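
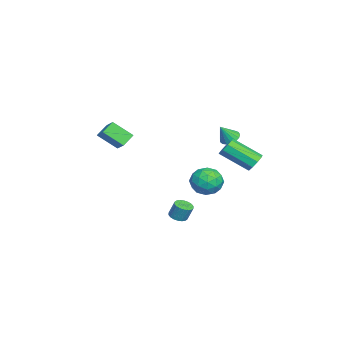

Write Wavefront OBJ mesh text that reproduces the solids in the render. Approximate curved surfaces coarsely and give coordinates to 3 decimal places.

v -2.58 -2.943 1.718
v -2.599 -4.163 2.722
v -1.705 -2.439 2.347
v -1.724 -3.659 3.351
v -1.896 -3.421 1.149
v -1.915 -4.641 2.153
v -1.021 -2.917 1.778
v -1.04 -4.137 2.782
v -3.138 2.589 -1.789
v -2.285 2.336 -2.425
v -2.715 1.264 -0.695
v -1.862 1.011 -1.331
v -1.857 1.94 -0.754
v -2.119 2.759 -1.43
v -2.881 0.841 -1.69
v -3.143 1.66 -2.366
v -2.126 1.256 -2.364
v -1.494 1.935 -1.786
v -3.506 1.665 -1.334
v -2.874 2.344 -0.756
v -2.749 2.579 -2.203
v -2.251 1.021 -0.917
v -2.249 1.567 -0.578
v -1.747 1.419 -0.952
v -2.651 2.827 -1.618
v -2.15 2.679 -1.992
v -1.898 2.446 -1.01
v -2.85 0.921 -1.128
v -2.349 0.773 -1.502
v -3.253 2.181 -2.168
v -2.751 2.033 -2.542
v -3.102 1.154 -2.11
v -2.154 1.795 -2.541
v -1.905 1.017 -1.898
v -2.504 0.917 -2.109
v -2.658 1.398 -2.506
v -1.782 2.195 -2.201
v -1.534 1.416 -1.558
v -1.531 1.962 -1.219
v -1.685 2.443 -1.616
v -1.689 1.56 -2.165
v -3.466 2.184 -1.562
v -3.218 1.405 -0.919
v -3.315 1.157 -1.504
v -3.469 1.638 -1.901
v -3.095 2.583 -1.222
v -2.846 1.805 -0.579
v -2.342 2.202 -0.614
v -2.496 2.683 -1.011
v -3.311 2.04 -0.955
v -3.332 3.082 1.772
v -2.716 3.24 1.56
v -2.828 2.538 2.828
v -2.805 3.494 1.734
v -3.015 3.655 1.916
v -3.297 3.683 2.065
v -3.587 3.575 2.148
v -3.819 3.353 2.144
v -3.939 3.069 2.055
v -3.92 2.788 1.901
v -3.766 2.575 1.718
v -3.513 2.478 1.547
v -3.218 2.519 1.428
v -2.949 2.689 1.387
v -2.768 2.949 1.435
v 2.229 0.669 -2.308
v 2.706 0.954 -2.476
v 2.828 1.315 -1.52
v 2.351 1.031 -1.352
v 2.518 1.126 -2.518
v 2.64 1.488 -1.561
v 2.274 1.208 -2.518
v 2.395 1.57 -1.561
v 2.02 1.184 -2.476
v 2.142 1.545 -1.519
v 1.808 1.057 -2.401
v 1.93 1.418 -1.444
v 1.679 0.854 -2.308
v 1.801 1.215 -1.351
v 1.659 0.614 -2.215
v 1.781 0.975 -1.258
v 1.752 0.385 -2.14
v 1.874 0.746 -1.184
v 1.94 0.212 -2.099
v 2.062 0.574 -1.142
v 2.185 0.13 -2.099
v 2.306 0.492 -1.142
v 2.438 0.155 -2.141
v 2.56 0.516 -1.184
v 2.65 0.282 -2.216
v 2.772 0.643 -1.259
v 2.779 0.485 -2.309
v 2.901 0.846 -1.352
v 2.799 0.725 -2.402
v 2.921 1.086 -1.445
v -2.238 4.697 0.212
v -1.525 4.598 0.186
v -1.729 2.824 1.383
v -2.442 2.923 1.408
v -1.643 4.875 0.576
v -1.847 3.1 1.773
v -2.039 5.068 0.796
v -2.244 3.294 1.993
v -2.529 5.088 0.742
v -2.733 3.314 1.939
v -2.882 4.925 0.44
v -3.086 3.151 1.636
v -2.934 4.655 0.031
v -3.138 2.881 1.228
v -2.66 4.405 -0.293
v -2.864 2.631 0.904
v -2.189 4.292 -0.381
v -2.393 2.517 0.816
v -1.741 4.368 -0.192
v -1.945 2.594 1.005
f 2 4 1
f 5 2 1
f 1 4 3
f 3 5 1
f 2 8 4
f 6 2 5
f 6 8 2
f 4 8 3
f 7 5 3
f 3 8 7
f 7 6 5
f 8 6 7
f 9 46 25
f 46 20 49
f 25 49 14
f 46 49 25
f 9 25 21
f 25 14 26
f 21 26 10
f 25 26 21
f 9 21 30
f 21 10 31
f 30 31 16
f 21 31 30
f 9 30 42
f 30 16 45
f 42 45 19
f 30 45 42
f 9 42 46
f 42 19 50
f 46 50 20
f 42 50 46
f 10 26 37
f 26 14 40
f 37 40 18
f 26 40 37
f 14 49 27
f 49 20 48
f 27 48 13
f 49 48 27
f 20 50 47
f 50 19 43
f 47 43 11
f 50 43 47
f 19 45 44
f 45 16 32
f 44 32 15
f 45 32 44
f 16 31 36
f 31 10 33
f 36 33 17
f 31 33 36
f 12 38 24
f 38 18 39
f 24 39 13
f 38 39 24
f 12 24 22
f 24 13 23
f 22 23 11
f 24 23 22
f 12 22 29
f 22 11 28
f 29 28 15
f 22 28 29
f 12 29 34
f 29 15 35
f 34 35 17
f 29 35 34
f 12 34 38
f 34 17 41
f 38 41 18
f 34 41 38
f 13 39 27
f 39 18 40
f 27 40 14
f 39 40 27
f 11 23 47
f 23 13 48
f 47 48 20
f 23 48 47
f 15 28 44
f 28 11 43
f 44 43 19
f 28 43 44
f 17 35 36
f 35 15 32
f 36 32 16
f 35 32 36
f 18 41 37
f 41 17 33
f 37 33 10
f 41 33 37
f 52 51 54
f 52 54 53
f 54 51 55
f 54 55 53
f 55 51 56
f 55 56 53
f 56 51 57
f 56 57 53
f 57 51 58
f 57 58 53
f 58 51 59
f 58 59 53
f 59 51 60
f 59 60 53
f 60 51 61
f 60 61 53
f 61 51 62
f 61 62 53
f 62 51 63
f 62 63 53
f 63 51 64
f 63 64 53
f 64 51 65
f 64 65 53
f 65 51 52
f 65 52 53
f 67 66 70
f 67 70 68
f 68 70 71
f 68 71 69
f 70 66 72
f 70 72 71
f 71 72 73
f 71 73 69
f 72 66 74
f 72 74 73
f 73 74 75
f 73 75 69
f 74 66 76
f 74 76 75
f 75 76 77
f 75 77 69
f 76 66 78
f 76 78 77
f 77 78 79
f 77 79 69
f 78 66 80
f 78 80 79
f 79 80 81
f 79 81 69
f 80 66 82
f 80 82 81
f 81 82 83
f 81 83 69
f 82 66 84
f 82 84 83
f 83 84 85
f 83 85 69
f 84 66 86
f 84 86 85
f 85 86 87
f 85 87 69
f 86 66 88
f 86 88 87
f 87 88 89
f 87 89 69
f 88 66 90
f 88 90 89
f 89 90 91
f 89 91 69
f 90 66 92
f 90 92 91
f 91 92 93
f 91 93 69
f 92 66 94
f 92 94 93
f 93 94 95
f 93 95 69
f 94 66 67
f 94 67 95
f 95 67 68
f 95 68 69
f 97 96 100
f 97 100 98
f 98 100 101
f 98 101 99
f 100 96 102
f 100 102 101
f 101 102 103
f 101 103 99
f 102 96 104
f 102 104 103
f 103 104 105
f 103 105 99
f 104 96 106
f 104 106 105
f 105 106 107
f 105 107 99
f 106 96 108
f 106 108 107
f 107 108 109
f 107 109 99
f 108 96 110
f 108 110 109
f 109 110 111
f 109 111 99
f 110 96 112
f 110 112 111
f 111 112 113
f 111 113 99
f 112 96 114
f 112 114 113
f 113 114 115
f 113 115 99
f 114 96 97
f 114 97 115
f 115 97 98
f 115 98 99



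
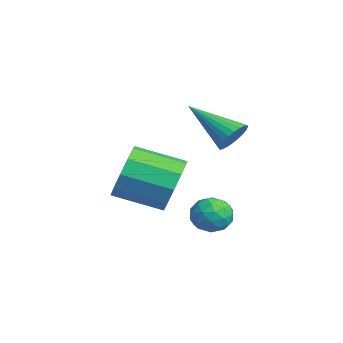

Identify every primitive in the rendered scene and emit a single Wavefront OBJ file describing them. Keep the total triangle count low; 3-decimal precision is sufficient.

v -2.123 -1.232 -1.285
v -1.726 -1.692 -2.141
v -2.28 -3.229 -1.571
v -2.677 -2.768 -0.715
v -1.266 -1.688 -1.683
v -1.819 -3.225 -1.113
v -1.133 -1.51 -1.074
v -1.687 -3.047 -0.504
v -1.379 -1.225 -0.545
v -1.932 -2.762 0.025
v -1.908 -0.943 -0.298
v -2.462 -2.48 0.271
v -2.52 -0.771 -0.429
v -3.074 -2.308 0.141
v -2.981 -0.775 -0.887
v -3.534 -2.312 -0.317
v -3.113 -0.953 -1.496
v -3.667 -2.49 -0.926
v -2.868 -1.238 -2.025
v -3.421 -2.775 -1.455
v -2.338 -1.52 -2.271
v -2.892 -3.057 -1.702
v -1.826 -0.007 -1.953
v -1.144 0.224 -1.87
v -1.456 -0.824 -2.71
v -0.774 -0.593 -2.627
v -1.112 -0.93 -2.081
v -1.34 -0.425 -1.613
v -1.26 -0.175 -2.967
v -1.488 0.33 -2.499
v -0.794 0.121 -2.497
v -0.702 -0.346 -1.949
v -1.898 -0.254 -2.631
v -1.806 -0.721 -2.083
v -1.517 0.18 -1.845
v -1.083 -0.78 -2.735
v -1.281 -0.978 -2.414
v -0.88 -0.842 -2.365
v -1.633 -0.201 -1.694
v -1.232 -0.065 -1.645
v -1.213 -0.744 -1.769
v -1.368 -0.535 -2.935
v -0.967 -0.399 -2.886
v -1.72 0.242 -2.215
v -1.319 0.378 -2.166
v -1.387 0.144 -2.811
v -0.91 0.255 -2.164
v -0.693 -0.225 -2.61
v -0.979 0.021 -2.81
v -1.113 0.318 -2.534
v -0.857 -0.019 -1.842
v -0.639 -0.499 -2.288
v -0.838 -0.697 -1.966
v -0.972 -0.401 -1.691
v -0.651 -0.08 -2.211
v -1.961 -0.101 -2.292
v -1.743 -0.581 -2.738
v -1.628 -0.199 -2.889
v -1.762 0.097 -2.614
v -1.907 -0.375 -1.97
v -1.69 -0.855 -2.416
v -1.487 -0.918 -2.046
v -1.621 -0.621 -1.77
v -1.949 -0.52 -2.369
v -0.679 0.203 1.106
v -0.466 0.479 1.631
v -1.761 -0.923 2.134
v -0.662 0.619 1.579
v -0.859 0.695 1.455
v -1.03 0.697 1.278
v -1.146 0.624 1.074
v -1.192 0.486 0.875
v -1.159 0.306 0.712
v -1.053 0.109 0.608
v -0.891 -0.073 0.581
v -0.695 -0.213 0.633
v -0.498 -0.29 0.757
v -0.328 -0.291 0.935
v -0.211 -0.218 1.138
v -0.165 -0.08 1.337
v -0.198 0.1 1.5
v -0.304 0.297 1.604
f 2 1 5
f 2 5 3
f 3 5 6
f 3 6 4
f 5 1 7
f 5 7 6
f 6 7 8
f 6 8 4
f 7 1 9
f 7 9 8
f 8 9 10
f 8 10 4
f 9 1 11
f 9 11 10
f 10 11 12
f 10 12 4
f 11 1 13
f 11 13 12
f 12 13 14
f 12 14 4
f 13 1 15
f 13 15 14
f 14 15 16
f 14 16 4
f 15 1 17
f 15 17 16
f 16 17 18
f 16 18 4
f 17 1 19
f 17 19 18
f 18 19 20
f 18 20 4
f 19 1 21
f 19 21 20
f 20 21 22
f 20 22 4
f 21 1 2
f 21 2 22
f 22 2 3
f 22 3 4
f 23 60 39
f 60 34 63
f 39 63 28
f 60 63 39
f 23 39 35
f 39 28 40
f 35 40 24
f 39 40 35
f 23 35 44
f 35 24 45
f 44 45 30
f 35 45 44
f 23 44 56
f 44 30 59
f 56 59 33
f 44 59 56
f 23 56 60
f 56 33 64
f 60 64 34
f 56 64 60
f 24 40 51
f 40 28 54
f 51 54 32
f 40 54 51
f 28 63 41
f 63 34 62
f 41 62 27
f 63 62 41
f 34 64 61
f 64 33 57
f 61 57 25
f 64 57 61
f 33 59 58
f 59 30 46
f 58 46 29
f 59 46 58
f 30 45 50
f 45 24 47
f 50 47 31
f 45 47 50
f 26 52 38
f 52 32 53
f 38 53 27
f 52 53 38
f 26 38 36
f 38 27 37
f 36 37 25
f 38 37 36
f 26 36 43
f 36 25 42
f 43 42 29
f 36 42 43
f 26 43 48
f 43 29 49
f 48 49 31
f 43 49 48
f 26 48 52
f 48 31 55
f 52 55 32
f 48 55 52
f 27 53 41
f 53 32 54
f 41 54 28
f 53 54 41
f 25 37 61
f 37 27 62
f 61 62 34
f 37 62 61
f 29 42 58
f 42 25 57
f 58 57 33
f 42 57 58
f 31 49 50
f 49 29 46
f 50 46 30
f 49 46 50
f 32 55 51
f 55 31 47
f 51 47 24
f 55 47 51
f 66 65 68
f 66 68 67
f 68 65 69
f 68 69 67
f 69 65 70
f 69 70 67
f 70 65 71
f 70 71 67
f 71 65 72
f 71 72 67
f 72 65 73
f 72 73 67
f 73 65 74
f 73 74 67
f 74 65 75
f 74 75 67
f 75 65 76
f 75 76 67
f 76 65 77
f 76 77 67
f 77 65 78
f 77 78 67
f 78 65 79
f 78 79 67
f 79 65 80
f 79 80 67
f 80 65 81
f 80 81 67
f 81 65 82
f 81 82 67
f 82 65 66
f 82 66 67



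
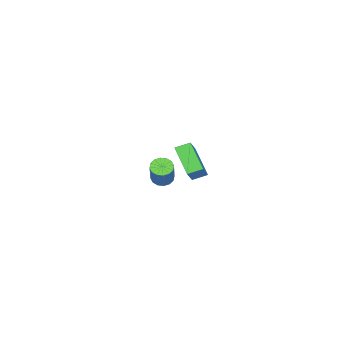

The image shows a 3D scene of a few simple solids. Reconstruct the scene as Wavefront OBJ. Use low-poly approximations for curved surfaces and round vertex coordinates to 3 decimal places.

v 1.973 2.514 1.939
v 2.422 2.224 1.713
v 3.357 2.677 2.996
v 2.907 2.966 3.221
v 2.444 2.502 1.6
v 3.378 2.954 2.883
v 2.339 2.782 1.578
v 3.273 3.235 2.86
v 2.136 2.991 1.652
v 3.07 3.443 2.934
v 1.889 3.071 1.803
v 2.824 3.524 3.085
v 1.665 3.003 1.99
v 2.6 3.455 3.273
v 1.523 2.803 2.164
v 2.458 3.256 3.447
v 1.502 2.526 2.277
v 2.436 2.978 3.56
v 1.607 2.245 2.3
v 2.541 2.698 3.582
v 1.81 2.037 2.226
v 2.744 2.489 3.508
v 2.056 1.956 2.075
v 2.991 2.409 3.357
v 2.28 2.025 1.887
v 3.215 2.477 3.17
v -4.97 0.835 0.254
v -3.926 1.07 1.248
v -4.07 2.011 -0.969
v -3.027 2.246 0.025
v -4.513 0.154 -0.065
v -3.47 0.389 0.929
v -3.614 1.33 -1.288
v -2.57 1.565 -0.294
f 2 1 5
f 2 5 3
f 3 5 6
f 3 6 4
f 5 1 7
f 5 7 6
f 6 7 8
f 6 8 4
f 7 1 9
f 7 9 8
f 8 9 10
f 8 10 4
f 9 1 11
f 9 11 10
f 10 11 12
f 10 12 4
f 11 1 13
f 11 13 12
f 12 13 14
f 12 14 4
f 13 1 15
f 13 15 14
f 14 15 16
f 14 16 4
f 15 1 17
f 15 17 16
f 16 17 18
f 16 18 4
f 17 1 19
f 17 19 18
f 18 19 20
f 18 20 4
f 19 1 21
f 19 21 20
f 20 21 22
f 20 22 4
f 21 1 23
f 21 23 22
f 22 23 24
f 22 24 4
f 23 1 25
f 23 25 24
f 24 25 26
f 24 26 4
f 25 1 2
f 25 2 26
f 26 2 3
f 26 3 4
f 28 30 27
f 31 28 27
f 27 30 29
f 29 31 27
f 28 34 30
f 32 28 31
f 32 34 28
f 30 34 29
f 33 31 29
f 29 34 33
f 33 32 31
f 34 32 33



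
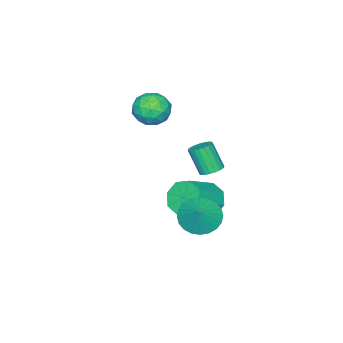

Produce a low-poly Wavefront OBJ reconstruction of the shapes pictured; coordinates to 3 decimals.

v -2.025 2.237 -2.58
v -1.481 2.304 -3.44
v 0.129 2.07 -2.44
v -0.415 2.003 -1.58
v -1.59 2.999 -3.101
v 0.019 2.765 -2.1
v -1.955 3.247 -2.457
v -0.345 3.013 -1.456
v -2.36 2.904 -1.885
v -0.75 2.67 -0.884
v -2.569 2.17 -1.72
v -0.959 1.936 -0.72
v -2.459 1.475 -2.06
v -0.85 1.241 -1.059
v -2.095 1.227 -2.704
v -0.485 0.993 -1.703
v -1.69 1.57 -3.276
v -0.08 1.336 -2.275
v -3.395 1.483 -1.55
v -2.776 1.331 -1.61
v -2.826 0.586 -0.229
v -3.445 0.737 -0.17
v -2.764 1.565 -1.483
v -2.814 0.819 -0.102
v -2.861 1.785 -1.368
v -2.911 1.039 0.013
v -3.05 1.952 -1.285
v -3.1 1.206 0.096
v -3.299 2.038 -1.247
v -3.349 1.293 0.134
v -3.565 2.028 -1.262
v -3.615 1.283 0.119
v -3.801 1.924 -1.327
v -3.851 1.179 0.054
v -3.967 1.744 -1.43
v -4.017 0.998 -0.049
v -4.034 1.518 -1.554
v -4.084 0.773 -0.174
v -3.991 1.287 -1.678
v -4.041 0.541 -0.297
v -3.844 1.089 -1.779
v -3.894 0.343 -0.399
v -3.62 0.959 -1.841
v -3.67 0.214 -0.461
v -3.357 0.92 -1.853
v -3.407 0.174 -0.472
v -3.101 0.978 -1.812
v -3.151 0.233 -0.431
v -2.895 1.124 -1.726
v -2.945 0.378 -0.345
v -4.494 -1.946 1.182
v -3.763 -1.412 1.718
v -3.337 -3.128 0.782
v -2.606 -2.594 1.318
v -3.392 -3.069 1.83
v -4.107 -2.339 2.078
v -2.993 -2.201 0.422
v -3.708 -1.471 0.67
v -2.836 -1.57 1.249
v -3.082 -2.106 2.119
v -4.018 -2.434 0.381
v -4.264 -2.97 1.251
v -4.23 -1.576 1.485
v -2.87 -2.964 1.015
v -3.332 -3.244 1.316
v -2.903 -2.93 1.631
v -4.432 -2.12 1.697
v -4.003 -1.806 2.012
v -3.785 -2.78 2.077
v -3.097 -2.734 0.488
v -2.668 -2.42 0.803
v -4.197 -1.61 0.869
v -3.768 -1.296 1.184
v -3.315 -1.76 0.423
v -3.256 -1.355 1.524
v -2.576 -2.049 1.289
v -2.803 -1.818 0.763
v -3.223 -1.389 0.908
v -3.401 -1.67 2.036
v -2.721 -2.364 1.801
v -3.182 -2.644 2.102
v -3.603 -2.214 2.247
v -2.855 -1.762 1.76
v -4.379 -2.176 0.699
v -3.699 -2.87 0.464
v -3.497 -2.326 0.253
v -3.918 -1.896 0.398
v -4.524 -2.491 1.211
v -3.844 -3.185 0.976
v -3.877 -3.151 1.592
v -4.297 -2.722 1.737
v -4.245 -2.778 0.74
v 0.573 3.691 -1.504
v 1.188 4.165 -2.226
v 1.347 4.129 -0.556
v 0.916 4.465 -2.142
v 0.592 4.647 -1.961
v 0.265 4.684 -1.711
v -0.016 4.57 -1.429
v -0.206 4.322 -1.158
v -0.278 3.978 -0.94
v -0.221 3.59 -0.808
v -0.043 3.218 -0.782
v 0.229 2.917 -0.866
v 0.553 2.735 -1.047
v 0.88 2.698 -1.297
v 1.161 2.813 -1.579
v 1.351 3.061 -1.849
v 1.423 3.405 -2.067
v 1.366 3.792 -2.199
f 2 1 5
f 2 5 3
f 3 5 6
f 3 6 4
f 5 1 7
f 5 7 6
f 6 7 8
f 6 8 4
f 7 1 9
f 7 9 8
f 8 9 10
f 8 10 4
f 9 1 11
f 9 11 10
f 10 11 12
f 10 12 4
f 11 1 13
f 11 13 12
f 12 13 14
f 12 14 4
f 13 1 15
f 13 15 14
f 14 15 16
f 14 16 4
f 15 1 17
f 15 17 16
f 16 17 18
f 16 18 4
f 17 1 2
f 17 2 18
f 18 2 3
f 18 3 4
f 20 19 23
f 20 23 21
f 21 23 24
f 21 24 22
f 23 19 25
f 23 25 24
f 24 25 26
f 24 26 22
f 25 19 27
f 25 27 26
f 26 27 28
f 26 28 22
f 27 19 29
f 27 29 28
f 28 29 30
f 28 30 22
f 29 19 31
f 29 31 30
f 30 31 32
f 30 32 22
f 31 19 33
f 31 33 32
f 32 33 34
f 32 34 22
f 33 19 35
f 33 35 34
f 34 35 36
f 34 36 22
f 35 19 37
f 35 37 36
f 36 37 38
f 36 38 22
f 37 19 39
f 37 39 38
f 38 39 40
f 38 40 22
f 39 19 41
f 39 41 40
f 40 41 42
f 40 42 22
f 41 19 43
f 41 43 42
f 42 43 44
f 42 44 22
f 43 19 45
f 43 45 44
f 44 45 46
f 44 46 22
f 45 19 47
f 45 47 46
f 46 47 48
f 46 48 22
f 47 19 49
f 47 49 48
f 48 49 50
f 48 50 22
f 49 19 20
f 49 20 50
f 50 20 21
f 50 21 22
f 51 88 67
f 88 62 91
f 67 91 56
f 88 91 67
f 51 67 63
f 67 56 68
f 63 68 52
f 67 68 63
f 51 63 72
f 63 52 73
f 72 73 58
f 63 73 72
f 51 72 84
f 72 58 87
f 84 87 61
f 72 87 84
f 51 84 88
f 84 61 92
f 88 92 62
f 84 92 88
f 52 68 79
f 68 56 82
f 79 82 60
f 68 82 79
f 56 91 69
f 91 62 90
f 69 90 55
f 91 90 69
f 62 92 89
f 92 61 85
f 89 85 53
f 92 85 89
f 61 87 86
f 87 58 74
f 86 74 57
f 87 74 86
f 58 73 78
f 73 52 75
f 78 75 59
f 73 75 78
f 54 80 66
f 80 60 81
f 66 81 55
f 80 81 66
f 54 66 64
f 66 55 65
f 64 65 53
f 66 65 64
f 54 64 71
f 64 53 70
f 71 70 57
f 64 70 71
f 54 71 76
f 71 57 77
f 76 77 59
f 71 77 76
f 54 76 80
f 76 59 83
f 80 83 60
f 76 83 80
f 55 81 69
f 81 60 82
f 69 82 56
f 81 82 69
f 53 65 89
f 65 55 90
f 89 90 62
f 65 90 89
f 57 70 86
f 70 53 85
f 86 85 61
f 70 85 86
f 59 77 78
f 77 57 74
f 78 74 58
f 77 74 78
f 60 83 79
f 83 59 75
f 79 75 52
f 83 75 79
f 94 93 96
f 94 96 95
f 96 93 97
f 96 97 95
f 97 93 98
f 97 98 95
f 98 93 99
f 98 99 95
f 99 93 100
f 99 100 95
f 100 93 101
f 100 101 95
f 101 93 102
f 101 102 95
f 102 93 103
f 102 103 95
f 103 93 104
f 103 104 95
f 104 93 105
f 104 105 95
f 105 93 106
f 105 106 95
f 106 93 107
f 106 107 95
f 107 93 108
f 107 108 95
f 108 93 109
f 108 109 95
f 109 93 110
f 109 110 95
f 110 93 94
f 110 94 95



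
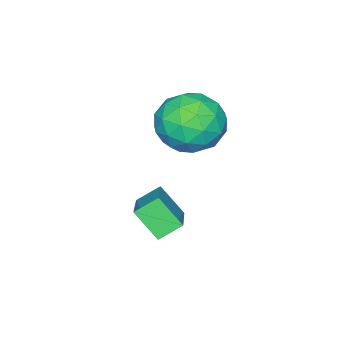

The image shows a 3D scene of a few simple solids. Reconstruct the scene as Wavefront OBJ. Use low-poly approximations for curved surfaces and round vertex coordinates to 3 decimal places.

v -2.187 1.169 1.585
v -1.587 2.125 1.954
v -0.533 0.215 1.366
v 0.067 1.171 1.735
v -0.609 0.563 2.499
v -1.632 1.153 2.635
v -0.488 1.187 0.685
v -1.511 1.777 0.821
v -0.537 2.137 1.398
v -0.611 1.751 2.519
v -1.509 0.589 0.801
v -1.583 0.203 1.922
v -2.032 1.731 1.789
v -0.088 0.609 1.531
v -0.485 0.251 1.981
v -0.132 0.814 2.198
v -2.059 1.159 2.189
v -1.706 1.721 2.406
v -1.131 0.803 2.726
v -0.414 0.619 0.914
v -0.061 1.181 1.131
v -1.988 1.526 1.122
v -1.635 2.089 1.339
v -0.989 1.537 0.594
v -1.062 2.3 1.679
v -0.09 1.739 1.55
v -0.417 1.748 0.933
v -1.018 2.095 1.013
v -1.106 2.073 2.338
v -0.134 1.512 2.209
v -0.531 1.154 2.659
v -1.132 1.501 2.738
v -0.489 2.08 2.011
v -1.986 0.828 1.111
v -1.014 0.267 0.982
v -0.988 0.839 0.582
v -1.589 1.186 0.661
v -2.03 0.601 1.77
v -1.058 0.04 1.641
v -1.102 0.245 2.307
v -1.703 0.592 2.387
v -1.631 0.26 1.309
v 0.428 1.147 -2.261
v 0.502 0.303 -1.368
v -0.183 1.601 -1.781
v -0.109 0.758 -0.888
v 1.789 2.122 -1.452
v 1.863 1.279 -0.559
v 1.178 2.577 -0.972
v 1.252 1.733 -0.079
f 1 38 17
f 38 12 41
f 17 41 6
f 38 41 17
f 1 17 13
f 17 6 18
f 13 18 2
f 17 18 13
f 1 13 22
f 13 2 23
f 22 23 8
f 13 23 22
f 1 22 34
f 22 8 37
f 34 37 11
f 22 37 34
f 1 34 38
f 34 11 42
f 38 42 12
f 34 42 38
f 2 18 29
f 18 6 32
f 29 32 10
f 18 32 29
f 6 41 19
f 41 12 40
f 19 40 5
f 41 40 19
f 12 42 39
f 42 11 35
f 39 35 3
f 42 35 39
f 11 37 36
f 37 8 24
f 36 24 7
f 37 24 36
f 8 23 28
f 23 2 25
f 28 25 9
f 23 25 28
f 4 30 16
f 30 10 31
f 16 31 5
f 30 31 16
f 4 16 14
f 16 5 15
f 14 15 3
f 16 15 14
f 4 14 21
f 14 3 20
f 21 20 7
f 14 20 21
f 4 21 26
f 21 7 27
f 26 27 9
f 21 27 26
f 4 26 30
f 26 9 33
f 30 33 10
f 26 33 30
f 5 31 19
f 31 10 32
f 19 32 6
f 31 32 19
f 3 15 39
f 15 5 40
f 39 40 12
f 15 40 39
f 7 20 36
f 20 3 35
f 36 35 11
f 20 35 36
f 9 27 28
f 27 7 24
f 28 24 8
f 27 24 28
f 10 33 29
f 33 9 25
f 29 25 2
f 33 25 29
f 44 46 43
f 47 44 43
f 43 46 45
f 45 47 43
f 44 50 46
f 48 44 47
f 48 50 44
f 46 50 45
f 49 47 45
f 45 50 49
f 49 48 47
f 50 48 49



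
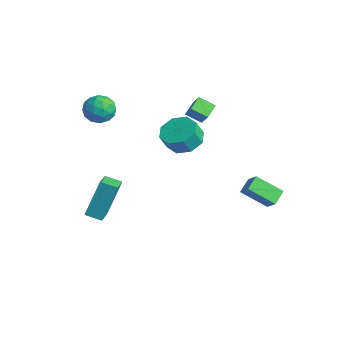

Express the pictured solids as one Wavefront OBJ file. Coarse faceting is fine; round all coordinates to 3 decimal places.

v -2.164 1.695 -1.086
v -1.298 2.149 -0.936
v -1.209 1.68 -0.024
v -2.076 1.225 -0.174
v -1.884 2.55 -0.673
v -1.796 2.08 0.239
v -2.635 2.45 -0.652
v -2.547 1.98 0.261
v -3.11 1.907 -0.885
v -3.022 1.437 0.027
v -3.031 1.24 -1.236
v -2.942 0.771 -0.324
v -2.444 0.84 -1.499
v -2.356 0.37 -0.587
v -1.693 0.94 -1.521
v -1.605 0.47 -0.608
v -1.218 1.483 -1.287
v -1.13 1.013 -0.375
v 2.943 3.235 -3.24
v 2.125 2.232 -2.353
v 2.548 3.912 -2.841
v 1.729 2.909 -1.953
v 3.611 3.251 -2.607
v 2.792 2.248 -1.719
v 3.215 3.928 -2.207
v 2.397 2.925 -1.32
v -2.123 -3.825 -4.576
v -2.21 -2.922 -2.582
v -2.974 -3.135 -4.925
v -3.061 -2.232 -2.931
v -1.519 -3.208 -4.829
v -1.606 -2.305 -2.835
v -2.37 -2.518 -5.178
v -2.457 -1.615 -3.184
v -1.827 1.485 1.002
v -2.291 2.169 1.332
v -1.263 2.085 0.549
v -1.727 2.77 0.879
v -1.293 1.51 1.701
v -1.757 2.195 2.031
v -0.729 2.111 1.248
v -1.193 2.795 1.578
v -3.273 -1.712 1.615
v -2.538 -1.841 2.048
v -3.602 -3.059 1.772
v -2.867 -3.188 2.205
v -3.498 -2.717 2.556
v -3.295 -1.885 2.46
v -2.845 -3.015 1.36
v -2.642 -2.183 1.264
v -2.274 -2.647 1.891
v -2.678 -2.462 2.63
v -3.462 -2.438 1.19
v -3.866 -2.253 1.929
v -2.877 -1.658 1.818
v -3.263 -3.242 2.002
v -3.634 -2.965 2.209
v -3.202 -3.041 2.463
v -3.321 -1.684 2.06
v -2.89 -1.76 2.314
v -3.454 -2.275 2.613
v -3.25 -3.14 1.506
v -2.819 -3.216 1.76
v -2.938 -1.859 1.357
v -2.506 -1.935 1.611
v -2.686 -2.625 1.207
v -2.29 -2.208 1.98
v -2.483 -2.999 2.072
v -2.47 -2.898 1.575
v -2.351 -2.409 1.519
v -2.527 -2.099 2.414
v -2.72 -2.891 2.506
v -3.091 -2.614 2.713
v -2.971 -2.125 2.656
v -2.372 -2.573 2.322
v -3.42 -2.009 1.314
v -3.613 -2.801 1.406
v -3.169 -2.775 1.164
v -3.049 -2.286 1.107
v -3.657 -1.901 1.748
v -3.85 -2.692 1.84
v -3.789 -2.491 2.301
v -3.67 -2.002 2.245
v -3.768 -2.327 1.498
f 2 1 5
f 2 5 3
f 3 5 6
f 3 6 4
f 5 1 7
f 5 7 6
f 6 7 8
f 6 8 4
f 7 1 9
f 7 9 8
f 8 9 10
f 8 10 4
f 9 1 11
f 9 11 10
f 10 11 12
f 10 12 4
f 11 1 13
f 11 13 12
f 12 13 14
f 12 14 4
f 13 1 15
f 13 15 14
f 14 15 16
f 14 16 4
f 15 1 17
f 15 17 16
f 16 17 18
f 16 18 4
f 17 1 2
f 17 2 18
f 18 2 3
f 18 3 4
f 20 22 19
f 23 20 19
f 19 22 21
f 21 23 19
f 20 26 22
f 24 20 23
f 24 26 20
f 22 26 21
f 25 23 21
f 21 26 25
f 25 24 23
f 26 24 25
f 28 30 27
f 31 28 27
f 27 30 29
f 29 31 27
f 28 34 30
f 32 28 31
f 32 34 28
f 30 34 29
f 33 31 29
f 29 34 33
f 33 32 31
f 34 32 33
f 36 38 35
f 39 36 35
f 35 38 37
f 37 39 35
f 36 42 38
f 40 36 39
f 40 42 36
f 38 42 37
f 41 39 37
f 37 42 41
f 41 40 39
f 42 40 41
f 43 80 59
f 80 54 83
f 59 83 48
f 80 83 59
f 43 59 55
f 59 48 60
f 55 60 44
f 59 60 55
f 43 55 64
f 55 44 65
f 64 65 50
f 55 65 64
f 43 64 76
f 64 50 79
f 76 79 53
f 64 79 76
f 43 76 80
f 76 53 84
f 80 84 54
f 76 84 80
f 44 60 71
f 60 48 74
f 71 74 52
f 60 74 71
f 48 83 61
f 83 54 82
f 61 82 47
f 83 82 61
f 54 84 81
f 84 53 77
f 81 77 45
f 84 77 81
f 53 79 78
f 79 50 66
f 78 66 49
f 79 66 78
f 50 65 70
f 65 44 67
f 70 67 51
f 65 67 70
f 46 72 58
f 72 52 73
f 58 73 47
f 72 73 58
f 46 58 56
f 58 47 57
f 56 57 45
f 58 57 56
f 46 56 63
f 56 45 62
f 63 62 49
f 56 62 63
f 46 63 68
f 63 49 69
f 68 69 51
f 63 69 68
f 46 68 72
f 68 51 75
f 72 75 52
f 68 75 72
f 47 73 61
f 73 52 74
f 61 74 48
f 73 74 61
f 45 57 81
f 57 47 82
f 81 82 54
f 57 82 81
f 49 62 78
f 62 45 77
f 78 77 53
f 62 77 78
f 51 69 70
f 69 49 66
f 70 66 50
f 69 66 70
f 52 75 71
f 75 51 67
f 71 67 44
f 75 67 71



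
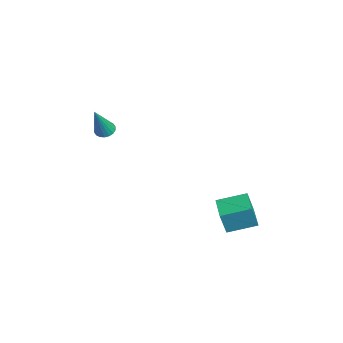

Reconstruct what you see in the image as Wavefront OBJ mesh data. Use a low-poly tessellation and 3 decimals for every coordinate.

v 1.748 3.18 -4.019
v 1.895 2.797 -2.639
v 1.92 4.727 -3.609
v 2.067 4.344 -2.228
v 3.093 3.076 -4.192
v 3.24 2.693 -2.811
v 3.265 4.623 -3.781
v 3.412 4.24 -2.401
v 0.172 -2.325 2.115
v 0.592 -1.991 2.061
v 0.888 -2.935 3.925
v 0.429 -1.853 2.172
v 0.215 -1.81 2.272
v -0.008 -1.868 2.34
v -0.195 -2.017 2.364
v -0.31 -2.226 2.339
v -0.329 -2.455 2.269
v -0.249 -2.659 2.169
v -0.086 -2.796 2.058
v 0.128 -2.84 1.959
v 0.351 -2.781 1.89
v 0.539 -2.633 1.866
v 0.653 -2.423 1.891
v 0.672 -2.194 1.961
f 2 4 1
f 5 2 1
f 1 4 3
f 3 5 1
f 2 8 4
f 6 2 5
f 6 8 2
f 4 8 3
f 7 5 3
f 3 8 7
f 7 6 5
f 8 6 7
f 10 9 12
f 10 12 11
f 12 9 13
f 12 13 11
f 13 9 14
f 13 14 11
f 14 9 15
f 14 15 11
f 15 9 16
f 15 16 11
f 16 9 17
f 16 17 11
f 17 9 18
f 17 18 11
f 18 9 19
f 18 19 11
f 19 9 20
f 19 20 11
f 20 9 21
f 20 21 11
f 21 9 22
f 21 22 11
f 22 9 23
f 22 23 11
f 23 9 24
f 23 24 11
f 24 9 10
f 24 10 11



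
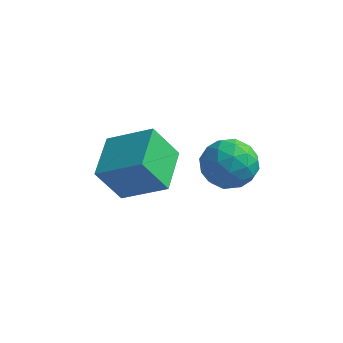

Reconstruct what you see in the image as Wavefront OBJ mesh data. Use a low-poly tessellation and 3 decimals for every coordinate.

v -0.467 0.519 -3.325
v 1.132 0.638 -2.402
v -0.792 2.236 -2.982
v 0.807 2.354 -2.06
v 0.273 0.926 -4.66
v 1.872 1.044 -3.738
v -0.052 2.642 -4.318
v 1.547 2.761 -3.395
v 2.983 2.494 -2.462
v 3.769 2.526 -3.111
v 3.531 1.054 -1.869
v 4.317 1.086 -2.518
v 4.267 1.748 -1.743
v 3.929 2.637 -2.109
v 3.371 0.943 -2.871
v 3.033 1.832 -3.237
v 4.009 1.567 -3.363
v 4.563 2.065 -2.666
v 2.737 1.515 -2.314
v 3.291 2.013 -1.617
v 3.328 2.636 -2.838
v 3.972 0.944 -2.142
v 3.943 1.333 -1.686
v 4.405 1.352 -2.067
v 3.422 2.702 -2.25
v 3.884 2.721 -2.631
v 4.177 2.263 -1.827
v 3.416 0.859 -2.349
v 3.878 0.878 -2.73
v 2.895 2.228 -2.913
v 3.357 2.247 -3.294
v 3.123 1.317 -3.153
v 3.931 2.092 -3.368
v 4.253 1.246 -3.02
v 3.697 1.161 -3.227
v 3.498 1.684 -3.442
v 4.257 2.384 -2.958
v 4.579 1.538 -2.61
v 4.55 1.927 -2.155
v 4.351 2.45 -2.37
v 4.398 1.821 -3.107
v 2.721 2.042 -2.37
v 3.043 1.196 -2.022
v 2.949 1.13 -2.61
v 2.75 1.653 -2.825
v 3.047 2.334 -1.96
v 3.369 1.488 -1.612
v 3.802 1.896 -1.538
v 3.603 2.419 -1.753
v 2.902 1.759 -1.873
f 2 4 1
f 5 2 1
f 1 4 3
f 3 5 1
f 2 8 4
f 6 2 5
f 6 8 2
f 4 8 3
f 7 5 3
f 3 8 7
f 7 6 5
f 8 6 7
f 9 46 25
f 46 20 49
f 25 49 14
f 46 49 25
f 9 25 21
f 25 14 26
f 21 26 10
f 25 26 21
f 9 21 30
f 21 10 31
f 30 31 16
f 21 31 30
f 9 30 42
f 30 16 45
f 42 45 19
f 30 45 42
f 9 42 46
f 42 19 50
f 46 50 20
f 42 50 46
f 10 26 37
f 26 14 40
f 37 40 18
f 26 40 37
f 14 49 27
f 49 20 48
f 27 48 13
f 49 48 27
f 20 50 47
f 50 19 43
f 47 43 11
f 50 43 47
f 19 45 44
f 45 16 32
f 44 32 15
f 45 32 44
f 16 31 36
f 31 10 33
f 36 33 17
f 31 33 36
f 12 38 24
f 38 18 39
f 24 39 13
f 38 39 24
f 12 24 22
f 24 13 23
f 22 23 11
f 24 23 22
f 12 22 29
f 22 11 28
f 29 28 15
f 22 28 29
f 12 29 34
f 29 15 35
f 34 35 17
f 29 35 34
f 12 34 38
f 34 17 41
f 38 41 18
f 34 41 38
f 13 39 27
f 39 18 40
f 27 40 14
f 39 40 27
f 11 23 47
f 23 13 48
f 47 48 20
f 23 48 47
f 15 28 44
f 28 11 43
f 44 43 19
f 28 43 44
f 17 35 36
f 35 15 32
f 36 32 16
f 35 32 36
f 18 41 37
f 41 17 33
f 37 33 10
f 41 33 37



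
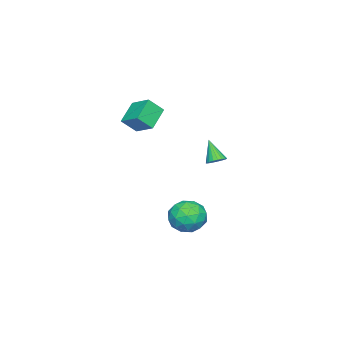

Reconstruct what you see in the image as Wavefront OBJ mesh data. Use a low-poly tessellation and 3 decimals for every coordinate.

v -0.985 0.784 -2.359
v 0.017 0.615 -2.088
v -0.757 -0.135 -3.772
v 0.245 -0.304 -3.501
v -0.532 -0.747 -2.947
v -0.673 -0.179 -2.074
v -0.067 0.659 -3.786
v -0.208 1.227 -2.913
v 0.584 0.538 -2.97
v 0.297 -0.331 -2.451
v -1.037 0.811 -3.409
v -1.324 -0.058 -2.89
v -0.504 0.78 -2.099
v -0.236 -0.3 -3.761
v -0.692 -0.56 -3.435
v -0.104 -0.66 -3.276
v -0.909 0.314 -2.091
v -0.32 0.214 -1.932
v -0.643 -0.586 -2.437
v -0.42 0.266 -3.928
v 0.169 0.166 -3.769
v -0.636 1.14 -2.584
v -0.048 1.04 -2.425
v -0.097 1.066 -3.423
v 0.418 0.635 -2.458
v 0.552 0.095 -3.289
v 0.368 0.661 -3.457
v 0.286 0.995 -2.943
v 0.249 0.125 -2.153
v 0.383 -0.415 -2.984
v -0.073 -0.676 -2.659
v -0.156 -0.342 -2.145
v 0.583 0.079 -2.672
v -1.123 0.895 -2.876
v -0.989 0.355 -3.707
v -0.584 0.822 -3.715
v -0.667 1.156 -3.201
v -1.292 0.385 -2.571
v -1.158 -0.155 -3.402
v -1.026 -0.515 -2.917
v -1.108 -0.181 -2.403
v -1.323 0.401 -3.188
v -2.014 -2.857 2.903
v -1.656 -1.743 3.47
v -0.821 -2.829 2.096
v -0.463 -1.716 2.663
v -1.477 -3.424 3.677
v -1.119 -2.311 4.244
v -0.284 -3.397 2.87
v 0.074 -2.283 3.437
v -0.341 1.815 1.227
v 0.162 1.691 1.335
v -0.739 1.185 2.353
v 0.14 1.886 1.437
v 0.035 2.068 1.501
v -0.136 2.207 1.519
v -0.342 2.278 1.486
v -0.548 2.269 1.408
v -0.718 2.181 1.299
v -0.823 2.03 1.177
v -0.845 1.842 1.065
v -0.78 1.65 0.98
v -0.639 1.486 0.938
v -0.446 1.378 0.946
v -0.236 1.347 1.002
v -0.043 1.396 1.098
v 0.097 1.518 1.216
f 1 38 17
f 38 12 41
f 17 41 6
f 38 41 17
f 1 17 13
f 17 6 18
f 13 18 2
f 17 18 13
f 1 13 22
f 13 2 23
f 22 23 8
f 13 23 22
f 1 22 34
f 22 8 37
f 34 37 11
f 22 37 34
f 1 34 38
f 34 11 42
f 38 42 12
f 34 42 38
f 2 18 29
f 18 6 32
f 29 32 10
f 18 32 29
f 6 41 19
f 41 12 40
f 19 40 5
f 41 40 19
f 12 42 39
f 42 11 35
f 39 35 3
f 42 35 39
f 11 37 36
f 37 8 24
f 36 24 7
f 37 24 36
f 8 23 28
f 23 2 25
f 28 25 9
f 23 25 28
f 4 30 16
f 30 10 31
f 16 31 5
f 30 31 16
f 4 16 14
f 16 5 15
f 14 15 3
f 16 15 14
f 4 14 21
f 14 3 20
f 21 20 7
f 14 20 21
f 4 21 26
f 21 7 27
f 26 27 9
f 21 27 26
f 4 26 30
f 26 9 33
f 30 33 10
f 26 33 30
f 5 31 19
f 31 10 32
f 19 32 6
f 31 32 19
f 3 15 39
f 15 5 40
f 39 40 12
f 15 40 39
f 7 20 36
f 20 3 35
f 36 35 11
f 20 35 36
f 9 27 28
f 27 7 24
f 28 24 8
f 27 24 28
f 10 33 29
f 33 9 25
f 29 25 2
f 33 25 29
f 44 46 43
f 47 44 43
f 43 46 45
f 45 47 43
f 44 50 46
f 48 44 47
f 48 50 44
f 46 50 45
f 49 47 45
f 45 50 49
f 49 48 47
f 50 48 49
f 52 51 54
f 52 54 53
f 54 51 55
f 54 55 53
f 55 51 56
f 55 56 53
f 56 51 57
f 56 57 53
f 57 51 58
f 57 58 53
f 58 51 59
f 58 59 53
f 59 51 60
f 59 60 53
f 60 51 61
f 60 61 53
f 61 51 62
f 61 62 53
f 62 51 63
f 62 63 53
f 63 51 64
f 63 64 53
f 64 51 65
f 64 65 53
f 65 51 66
f 65 66 53
f 66 51 67
f 66 67 53
f 67 51 52
f 67 52 53



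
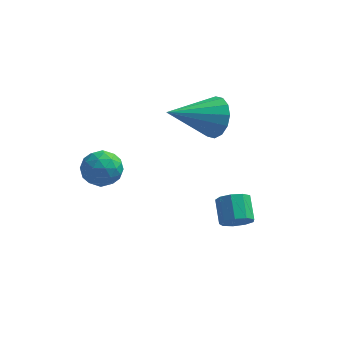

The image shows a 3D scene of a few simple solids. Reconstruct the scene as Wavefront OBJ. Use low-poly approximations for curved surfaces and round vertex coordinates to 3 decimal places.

v -1.792 1.019 0.589
v -1.403 0.898 1.24
v -2.517 0.042 0.84
v -2.128 -0.079 1.491
v -2.578 0.539 1.422
v -2.13 1.143 1.267
v -1.79 -0.203 0.813
v -1.342 0.401 0.658
v -1.402 0.143 1.378
v -1.889 0.602 1.755
v -2.031 0.338 0.325
v -2.518 0.797 0.702
v -1.534 1.044 0.892
v -2.386 -0.104 1.188
v -2.651 0.259 1.147
v -2.422 0.188 1.53
v -1.962 1.188 0.908
v -1.733 1.117 1.29
v -2.424 0.906 1.398
v -2.187 -0.177 0.79
v -1.958 -0.248 1.172
v -1.498 0.752 0.55
v -1.269 0.681 0.933
v -1.496 0.034 0.682
v -1.305 0.53 1.356
v -1.731 -0.045 1.504
v -1.532 -0.117 1.106
v -1.269 0.237 1.014
v -1.591 0.799 1.577
v -2.017 0.225 1.725
v -2.282 0.588 1.685
v -2.019 0.943 1.593
v -1.59 0.355 1.659
v -1.903 0.715 0.355
v -2.329 0.141 0.503
v -1.901 -0.003 0.487
v -1.638 0.352 0.395
v -2.189 0.985 0.576
v -2.615 0.41 0.724
v -2.651 0.703 1.066
v -2.388 1.057 0.974
v -2.33 0.585 0.421
v 1.263 4.161 1.26
v 1.84 3.73 1.784
v -0.263 3.139 2.1
v 1.72 4.105 2.022
v 1.477 4.496 2.057
v 1.178 4.796 1.878
v 0.901 4.927 1.533
v 0.721 4.852 1.115
v 0.687 4.592 0.737
v 0.807 4.217 0.498
v 1.05 3.826 0.464
v 1.349 3.526 0.643
v 1.626 3.395 0.987
v 1.805 3.47 1.405
v 2.502 1.227 -1.793
v 3.077 1.275 -1.593
v 2.812 2.081 -1.026
v 2.238 2.033 -1.227
v 3.027 1.502 -1.939
v 2.762 2.308 -1.373
v 2.732 1.601 -2.217
v 2.467 2.407 -1.651
v 2.33 1.525 -2.297
v 2.065 2.33 -1.73
v 2.008 1.309 -2.141
v 1.743 2.115 -1.575
v 1.918 1.055 -1.822
v 1.653 1.861 -1.256
v 2.101 0.882 -1.49
v 1.836 1.688 -0.923
v 2.472 0.87 -1.3
v 2.207 1.676 -0.733
v 2.857 1.025 -1.34
v 2.593 1.831 -0.774
f 1 38 17
f 38 12 41
f 17 41 6
f 38 41 17
f 1 17 13
f 17 6 18
f 13 18 2
f 17 18 13
f 1 13 22
f 13 2 23
f 22 23 8
f 13 23 22
f 1 22 34
f 22 8 37
f 34 37 11
f 22 37 34
f 1 34 38
f 34 11 42
f 38 42 12
f 34 42 38
f 2 18 29
f 18 6 32
f 29 32 10
f 18 32 29
f 6 41 19
f 41 12 40
f 19 40 5
f 41 40 19
f 12 42 39
f 42 11 35
f 39 35 3
f 42 35 39
f 11 37 36
f 37 8 24
f 36 24 7
f 37 24 36
f 8 23 28
f 23 2 25
f 28 25 9
f 23 25 28
f 4 30 16
f 30 10 31
f 16 31 5
f 30 31 16
f 4 16 14
f 16 5 15
f 14 15 3
f 16 15 14
f 4 14 21
f 14 3 20
f 21 20 7
f 14 20 21
f 4 21 26
f 21 7 27
f 26 27 9
f 21 27 26
f 4 26 30
f 26 9 33
f 30 33 10
f 26 33 30
f 5 31 19
f 31 10 32
f 19 32 6
f 31 32 19
f 3 15 39
f 15 5 40
f 39 40 12
f 15 40 39
f 7 20 36
f 20 3 35
f 36 35 11
f 20 35 36
f 9 27 28
f 27 7 24
f 28 24 8
f 27 24 28
f 10 33 29
f 33 9 25
f 29 25 2
f 33 25 29
f 44 43 46
f 44 46 45
f 46 43 47
f 46 47 45
f 47 43 48
f 47 48 45
f 48 43 49
f 48 49 45
f 49 43 50
f 49 50 45
f 50 43 51
f 50 51 45
f 51 43 52
f 51 52 45
f 52 43 53
f 52 53 45
f 53 43 54
f 53 54 45
f 54 43 55
f 54 55 45
f 55 43 56
f 55 56 45
f 56 43 44
f 56 44 45
f 58 57 61
f 58 61 59
f 59 61 62
f 59 62 60
f 61 57 63
f 61 63 62
f 62 63 64
f 62 64 60
f 63 57 65
f 63 65 64
f 64 65 66
f 64 66 60
f 65 57 67
f 65 67 66
f 66 67 68
f 66 68 60
f 67 57 69
f 67 69 68
f 68 69 70
f 68 70 60
f 69 57 71
f 69 71 70
f 70 71 72
f 70 72 60
f 71 57 73
f 71 73 72
f 72 73 74
f 72 74 60
f 73 57 75
f 73 75 74
f 74 75 76
f 74 76 60
f 75 57 58
f 75 58 76
f 76 58 59
f 76 59 60



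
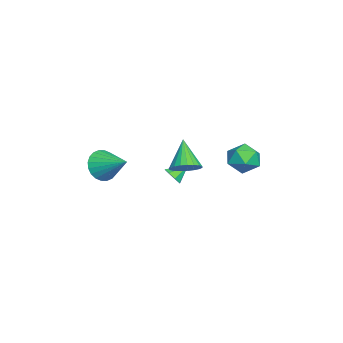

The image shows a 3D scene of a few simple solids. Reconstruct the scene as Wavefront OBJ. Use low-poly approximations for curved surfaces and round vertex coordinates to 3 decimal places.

v 0.098 0.61 -0.808
v 0.774 0.408 -0.299
v -1.098 0.33 0.668
v 0.748 0.765 -0.252
v 0.61 1.096 -0.3
v 0.384 1.343 -0.437
v 0.108 1.463 -0.638
v -0.17 1.436 -0.868
v -0.401 1.265 -1.088
v -0.546 0.982 -1.259
v -0.58 0.634 -1.353
v -0.497 0.282 -1.352
v -0.311 -0.013 -1.257
v -0.054 -0.201 -1.085
v 0.229 -0.248 -0.864
v 0.49 -0.147 -0.634
v 0.682 0.085 -0.434
v -2.33 -0.385 -2.738
v -1.737 -0.169 -2.585
v -2.77 0.385 -2.122
v -1.92 0.051 -2.991
v -2.344 0.015 -3.249
v -2.76 -0.255 -3.208
v -2.924 -0.601 -2.891
v -2.74 -0.822 -2.484
v -2.317 -0.786 -2.226
v -1.901 -0.516 -2.268
v 0.106 -3.668 -0.883
v 0.939 -3.921 -1.414
v 1.054 -2.272 -0.057
v 0.768 -3.659 -1.659
v 0.495 -3.398 -1.787
v 0.163 -3.179 -1.776
v -0.178 -3.034 -1.63
v -0.475 -2.986 -1.37
v -0.684 -3.041 -1.036
v -0.773 -3.192 -0.679
v -0.728 -3.416 -0.353
v -0.556 -3.678 -0.107
v -0.284 -3.938 0.02
v 0.048 -4.158 0.01
v 0.389 -4.303 -0.136
v 0.686 -4.351 -0.396
v 0.895 -4.295 -0.73
v 0.984 -4.144 -1.088
v -1.907 4.222 -0.517
v -1.037 4.115 0.045
v -1.563 2.785 -1.325
v -0.693 2.678 -0.763
v -1.623 2.576 -0.307
v -1.836 3.464 0.192
v -0.764 3.436 -1.472
v -0.977 4.324 -0.973
v -0.331 3.629 -0.546
v -0.862 3.097 0.175
v -1.738 3.803 -1.455
v -2.269 3.271 -0.734
f 2 1 4
f 2 4 3
f 4 1 5
f 4 5 3
f 5 1 6
f 5 6 3
f 6 1 7
f 6 7 3
f 7 1 8
f 7 8 3
f 8 1 9
f 8 9 3
f 9 1 10
f 9 10 3
f 10 1 11
f 10 11 3
f 11 1 12
f 11 12 3
f 12 1 13
f 12 13 3
f 13 1 14
f 13 14 3
f 14 1 15
f 14 15 3
f 15 1 16
f 15 16 3
f 16 1 17
f 16 17 3
f 17 1 2
f 17 2 3
f 19 18 21
f 19 21 20
f 21 18 22
f 21 22 20
f 22 18 23
f 22 23 20
f 23 18 24
f 23 24 20
f 24 18 25
f 24 25 20
f 25 18 26
f 25 26 20
f 26 18 27
f 26 27 20
f 27 18 19
f 27 19 20
f 29 28 31
f 29 31 30
f 31 28 32
f 31 32 30
f 32 28 33
f 32 33 30
f 33 28 34
f 33 34 30
f 34 28 35
f 34 35 30
f 35 28 36
f 35 36 30
f 36 28 37
f 36 37 30
f 37 28 38
f 37 38 30
f 38 28 39
f 38 39 30
f 39 28 40
f 39 40 30
f 40 28 41
f 40 41 30
f 41 28 42
f 41 42 30
f 42 28 43
f 42 43 30
f 43 28 44
f 43 44 30
f 44 28 45
f 44 45 30
f 45 28 29
f 45 29 30
f 46 57 51
f 46 51 47
f 46 47 53
f 46 53 56
f 46 56 57
f 47 51 55
f 51 57 50
f 57 56 48
f 56 53 52
f 53 47 54
f 49 55 50
f 49 50 48
f 49 48 52
f 49 52 54
f 49 54 55
f 50 55 51
f 48 50 57
f 52 48 56
f 54 52 53
f 55 54 47



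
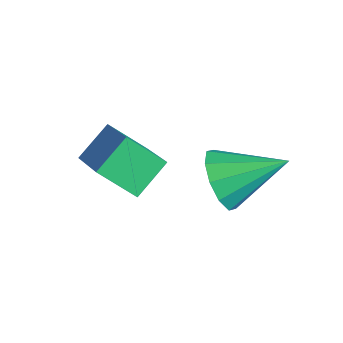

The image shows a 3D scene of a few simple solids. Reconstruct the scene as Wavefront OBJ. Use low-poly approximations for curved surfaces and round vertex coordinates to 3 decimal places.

v 2.309 -3.157 1.843
v 2.038 -2.357 2.416
v 1.03 -3.012 1.035
v 0.759 -2.212 1.608
v 2.821 -2.488 1.152
v 2.55 -1.688 1.725
v 1.542 -2.343 0.344
v 1.271 -1.543 0.917
v 3.52 -0.951 1.707
v 3.884 -1.404 2.196
v 4.12 0.251 2.373
v 4.163 -1.338 1.824
v 4.197 -1.123 1.407
v 3.971 -0.843 1.105
v 3.574 -0.604 1.033
v 3.155 -0.497 1.217
v 2.876 -0.564 1.589
v 2.843 -0.779 2.006
v 3.068 -1.059 2.308
v 3.466 -1.298 2.38
f 2 4 1
f 5 2 1
f 1 4 3
f 3 5 1
f 2 8 4
f 6 2 5
f 6 8 2
f 4 8 3
f 7 5 3
f 3 8 7
f 7 6 5
f 8 6 7
f 10 9 12
f 10 12 11
f 12 9 13
f 12 13 11
f 13 9 14
f 13 14 11
f 14 9 15
f 14 15 11
f 15 9 16
f 15 16 11
f 16 9 17
f 16 17 11
f 17 9 18
f 17 18 11
f 18 9 19
f 18 19 11
f 19 9 20
f 19 20 11
f 20 9 10
f 20 10 11



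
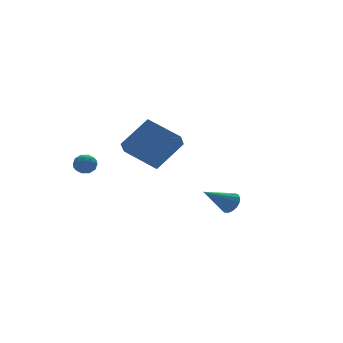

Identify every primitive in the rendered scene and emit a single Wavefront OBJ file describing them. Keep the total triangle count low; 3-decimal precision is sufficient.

v -4.233 2.984 -0.247
v -3.761 2.76 0.177
v -4.159 2.06 -0.817
v -3.687 1.836 -0.393
v -4.324 1.901 -0.185
v -4.369 2.473 0.168
v -3.551 2.347 -0.808
v -3.596 2.919 -0.455
v -3.339 2.366 -0.17
v -3.817 2.091 0.216
v -4.103 2.729 -0.856
v -4.581 2.454 -0.47
v -4.003 2.953 0.015
v -3.917 1.867 -0.655
v -4.291 1.905 -0.533
v -4.014 1.773 -0.283
v -4.361 2.784 0.01
v -4.083 2.653 0.259
v -4.414 2.148 0.047
v -3.837 2.167 -0.899
v -3.559 2.036 -0.65
v -3.906 3.047 -0.357
v -3.629 2.915 -0.107
v -3.506 2.672 -0.687
v -3.478 2.59 0.061
v -3.435 2.047 -0.275
v -3.355 2.348 -0.518
v -3.381 2.683 -0.311
v -3.759 2.428 0.287
v -3.716 1.885 -0.048
v -4.09 1.923 0.075
v -4.117 2.259 0.282
v -3.511 2.197 0.083
v -4.204 2.935 -0.592
v -4.161 2.392 -0.927
v -3.803 2.561 -0.922
v -3.83 2.897 -0.715
v -4.485 2.773 -0.365
v -4.442 2.23 -0.701
v -4.539 2.137 -0.329
v -4.565 2.472 -0.122
v -4.409 2.623 -0.723
v -1.853 -4.568 3.392
v -2.876 -3.008 4.216
v -3.422 -4.908 2.086
v -4.446 -3.348 2.91
v -1.374 -3.852 2.63
v -2.398 -2.292 3.454
v -2.944 -4.192 1.324
v -3.967 -2.632 2.148
v 3.357 0.444 -3.586
v 3.727 0.671 -3.025
v 1.743 0.376 -2.494
v 3.617 0.957 -3.171
v 3.447 1.126 -3.411
v 3.256 1.138 -3.692
v 3.088 0.992 -3.949
v 2.982 0.719 -4.123
v 2.962 0.384 -4.173
v 3.032 0.062 -4.089
v 3.177 -0.172 -3.89
v 3.363 -0.265 -3.621
v 3.547 -0.196 -3.345
v 3.688 0.019 -3.123
v 3.753 0.332 -3.008
f 1 38 17
f 38 12 41
f 17 41 6
f 38 41 17
f 1 17 13
f 17 6 18
f 13 18 2
f 17 18 13
f 1 13 22
f 13 2 23
f 22 23 8
f 13 23 22
f 1 22 34
f 22 8 37
f 34 37 11
f 22 37 34
f 1 34 38
f 34 11 42
f 38 42 12
f 34 42 38
f 2 18 29
f 18 6 32
f 29 32 10
f 18 32 29
f 6 41 19
f 41 12 40
f 19 40 5
f 41 40 19
f 12 42 39
f 42 11 35
f 39 35 3
f 42 35 39
f 11 37 36
f 37 8 24
f 36 24 7
f 37 24 36
f 8 23 28
f 23 2 25
f 28 25 9
f 23 25 28
f 4 30 16
f 30 10 31
f 16 31 5
f 30 31 16
f 4 16 14
f 16 5 15
f 14 15 3
f 16 15 14
f 4 14 21
f 14 3 20
f 21 20 7
f 14 20 21
f 4 21 26
f 21 7 27
f 26 27 9
f 21 27 26
f 4 26 30
f 26 9 33
f 30 33 10
f 26 33 30
f 5 31 19
f 31 10 32
f 19 32 6
f 31 32 19
f 3 15 39
f 15 5 40
f 39 40 12
f 15 40 39
f 7 20 36
f 20 3 35
f 36 35 11
f 20 35 36
f 9 27 28
f 27 7 24
f 28 24 8
f 27 24 28
f 10 33 29
f 33 9 25
f 29 25 2
f 33 25 29
f 44 46 43
f 47 44 43
f 43 46 45
f 45 47 43
f 44 50 46
f 48 44 47
f 48 50 44
f 46 50 45
f 49 47 45
f 45 50 49
f 49 48 47
f 50 48 49
f 52 51 54
f 52 54 53
f 54 51 55
f 54 55 53
f 55 51 56
f 55 56 53
f 56 51 57
f 56 57 53
f 57 51 58
f 57 58 53
f 58 51 59
f 58 59 53
f 59 51 60
f 59 60 53
f 60 51 61
f 60 61 53
f 61 51 62
f 61 62 53
f 62 51 63
f 62 63 53
f 63 51 64
f 63 64 53
f 64 51 65
f 64 65 53
f 65 51 52
f 65 52 53



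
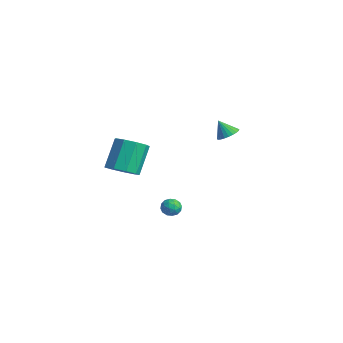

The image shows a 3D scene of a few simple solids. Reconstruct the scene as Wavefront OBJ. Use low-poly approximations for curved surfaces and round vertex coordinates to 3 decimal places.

v -0.888 -0.744 -3.728
v -0.702 -1.019 -3.179
v -1.878 -0.801 -3.421
v -1.692 -1.076 -2.872
v -1.554 -0.46 -2.984
v -0.943 -0.424 -3.174
v -1.637 -1.396 -3.426
v -1.026 -1.36 -3.616
v -1.165 -1.422 -2.993
v -1.114 -0.844 -2.72
v -1.466 -0.976 -3.88
v -1.415 -0.398 -3.607
v -0.708 -0.876 -3.481
v -1.872 -0.944 -3.119
v -1.791 -0.581 -3.185
v -1.682 -0.743 -2.863
v -0.85 -0.527 -3.478
v -0.74 -0.689 -3.155
v -1.241 -0.36 -3.041
v -1.84 -1.131 -3.445
v -1.73 -1.293 -3.122
v -0.898 -1.077 -3.737
v -0.789 -1.239 -3.415
v -1.339 -1.46 -3.559
v -0.871 -1.275 -3.048
v -1.453 -1.309 -2.868
v -1.421 -1.496 -3.193
v -1.061 -1.475 -3.305
v -0.841 -0.935 -2.888
v -1.422 -0.969 -2.707
v -1.342 -0.606 -2.773
v -0.982 -0.586 -2.885
v -1.113 -1.172 -2.778
v -1.158 -0.851 -3.893
v -1.739 -0.885 -3.712
v -1.598 -1.234 -3.715
v -1.238 -1.214 -3.827
v -1.127 -0.511 -3.732
v -1.709 -0.545 -3.552
v -1.519 -0.345 -3.295
v -1.159 -0.324 -3.407
v -1.467 -0.648 -3.822
v -2.806 3.803 0.566
v -2.149 3.723 0.873
v -3.314 3.437 1.554
v -2.21 3.992 0.942
v -2.361 4.233 0.953
v -2.581 4.408 0.906
v -2.834 4.492 0.806
v -3.084 4.47 0.67
v -3.291 4.347 0.518
v -3.424 4.141 0.374
v -3.463 3.884 0.258
v -3.402 3.614 0.189
v -3.251 3.373 0.178
v -3.032 3.198 0.226
v -2.778 3.114 0.325
v -2.529 3.136 0.461
v -2.322 3.259 0.613
v -2.188 3.465 0.758
v -1.329 -4.022 0.542
v -0.404 -3.633 0.66
v -1.046 -2.609 2.316
v -1.971 -2.998 2.198
v -0.785 -3.22 0.257
v -1.426 -2.196 1.913
v -1.42 -3.183 -0.012
v -2.062 -2.159 1.644
v -2.012 -3.538 -0.022
v -2.654 -2.514 1.634
v -2.285 -4.119 0.232
v -2.927 -3.095 1.888
v -2.111 -4.655 0.631
v -2.753 -3.631 2.287
v -1.571 -4.895 0.989
v -2.212 -3.871 2.644
v -0.917 -4.726 1.137
v -1.559 -3.702 2.793
v -0.457 -4.228 1.008
v -1.099 -3.204 2.663
f 1 38 17
f 38 12 41
f 17 41 6
f 38 41 17
f 1 17 13
f 17 6 18
f 13 18 2
f 17 18 13
f 1 13 22
f 13 2 23
f 22 23 8
f 13 23 22
f 1 22 34
f 22 8 37
f 34 37 11
f 22 37 34
f 1 34 38
f 34 11 42
f 38 42 12
f 34 42 38
f 2 18 29
f 18 6 32
f 29 32 10
f 18 32 29
f 6 41 19
f 41 12 40
f 19 40 5
f 41 40 19
f 12 42 39
f 42 11 35
f 39 35 3
f 42 35 39
f 11 37 36
f 37 8 24
f 36 24 7
f 37 24 36
f 8 23 28
f 23 2 25
f 28 25 9
f 23 25 28
f 4 30 16
f 30 10 31
f 16 31 5
f 30 31 16
f 4 16 14
f 16 5 15
f 14 15 3
f 16 15 14
f 4 14 21
f 14 3 20
f 21 20 7
f 14 20 21
f 4 21 26
f 21 7 27
f 26 27 9
f 21 27 26
f 4 26 30
f 26 9 33
f 30 33 10
f 26 33 30
f 5 31 19
f 31 10 32
f 19 32 6
f 31 32 19
f 3 15 39
f 15 5 40
f 39 40 12
f 15 40 39
f 7 20 36
f 20 3 35
f 36 35 11
f 20 35 36
f 9 27 28
f 27 7 24
f 28 24 8
f 27 24 28
f 10 33 29
f 33 9 25
f 29 25 2
f 33 25 29
f 44 43 46
f 44 46 45
f 46 43 47
f 46 47 45
f 47 43 48
f 47 48 45
f 48 43 49
f 48 49 45
f 49 43 50
f 49 50 45
f 50 43 51
f 50 51 45
f 51 43 52
f 51 52 45
f 52 43 53
f 52 53 45
f 53 43 54
f 53 54 45
f 54 43 55
f 54 55 45
f 55 43 56
f 55 56 45
f 56 43 57
f 56 57 45
f 57 43 58
f 57 58 45
f 58 43 59
f 58 59 45
f 59 43 60
f 59 60 45
f 60 43 44
f 60 44 45
f 62 61 65
f 62 65 63
f 63 65 66
f 63 66 64
f 65 61 67
f 65 67 66
f 66 67 68
f 66 68 64
f 67 61 69
f 67 69 68
f 68 69 70
f 68 70 64
f 69 61 71
f 69 71 70
f 70 71 72
f 70 72 64
f 71 61 73
f 71 73 72
f 72 73 74
f 72 74 64
f 73 61 75
f 73 75 74
f 74 75 76
f 74 76 64
f 75 61 77
f 75 77 76
f 76 77 78
f 76 78 64
f 77 61 79
f 77 79 78
f 78 79 80
f 78 80 64
f 79 61 62
f 79 62 80
f 80 62 63
f 80 63 64



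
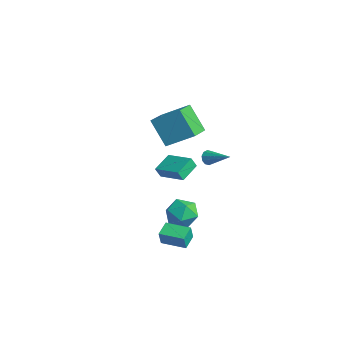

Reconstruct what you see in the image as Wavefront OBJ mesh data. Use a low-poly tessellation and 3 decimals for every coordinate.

v 1.546 -1.388 -3.766
v 1.744 -1.643 -2.746
v 2.824 -0.376 -3.761
v 3.022 -0.631 -2.741
v 2.198 -2.209 -4.099
v 2.396 -2.464 -3.079
v 3.476 -1.197 -4.094
v 3.674 -1.452 -3.074
v -1.284 -1.078 4.401
v -0.216 0.332 5.476
v -2.531 0.297 3.836
v -1.462 1.707 4.911
v -0.078 -0.687 2.689
v 0.991 0.723 3.764
v -1.324 0.688 2.124
v -0.256 2.098 3.199
v -0.73 0.391 -2.778
v -0.124 1.367 -3.083
v 0.024 -0.547 -4.277
v 0.63 0.429 -4.582
v 0.919 -0.165 -3.595
v 0.453 0.415 -2.668
v -0.553 0.405 -4.692
v -1.019 0.985 -3.765
v -0.015 1.375 -4.266
v 0.895 1.023 -3.588
v -0.995 -0.203 -3.772
v -0.085 -0.555 -3.094
v -3.789 0.896 -2.638
v -3.855 0.541 -1.891
v -4.431 2.182 -2.086
v -4.497 1.828 -1.338
v -2.023 1.572 -2.162
v -2.089 1.218 -1.414
v -2.665 2.859 -1.609
v -2.731 2.504 -0.862
v 0.89 1.697 1.513
v 1.161 1.61 1.03
v 2.47 2.303 2.287
v 1.038 1.933 1.027
v 0.859 2.167 1.21
v 0.692 2.221 1.508
v 0.601 2.075 1.808
v 0.62 1.785 1.996
v 0.743 1.461 1.999
v 0.922 1.228 1.816
v 1.089 1.173 1.518
v 1.18 1.319 1.218
f 2 4 1
f 5 2 1
f 1 4 3
f 3 5 1
f 2 8 4
f 6 2 5
f 6 8 2
f 4 8 3
f 7 5 3
f 3 8 7
f 7 6 5
f 8 6 7
f 10 12 9
f 13 10 9
f 9 12 11
f 11 13 9
f 10 16 12
f 14 10 13
f 14 16 10
f 12 16 11
f 15 13 11
f 11 16 15
f 15 14 13
f 16 14 15
f 17 28 22
f 17 22 18
f 17 18 24
f 17 24 27
f 17 27 28
f 18 22 26
f 22 28 21
f 28 27 19
f 27 24 23
f 24 18 25
f 20 26 21
f 20 21 19
f 20 19 23
f 20 23 25
f 20 25 26
f 21 26 22
f 19 21 28
f 23 19 27
f 25 23 24
f 26 25 18
f 30 32 29
f 33 30 29
f 29 32 31
f 31 33 29
f 30 36 32
f 34 30 33
f 34 36 30
f 32 36 31
f 35 33 31
f 31 36 35
f 35 34 33
f 36 34 35
f 38 37 40
f 38 40 39
f 40 37 41
f 40 41 39
f 41 37 42
f 41 42 39
f 42 37 43
f 42 43 39
f 43 37 44
f 43 44 39
f 44 37 45
f 44 45 39
f 45 37 46
f 45 46 39
f 46 37 47
f 46 47 39
f 47 37 48
f 47 48 39
f 48 37 38
f 48 38 39



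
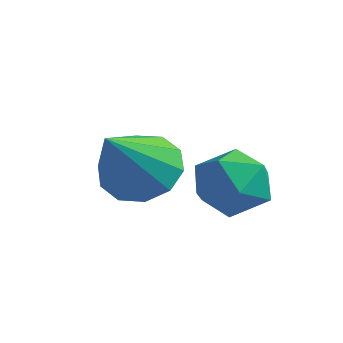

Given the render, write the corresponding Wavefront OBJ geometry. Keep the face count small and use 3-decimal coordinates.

v 3.697 -0.003 3.027
v 4.211 0.388 2.365
v 3.749 -1.308 2.295
v 4.263 -0.917 1.633
v 4.618 -1.048 2.478
v 4.585 -0.241 2.93
v 3.375 -0.679 1.73
v 3.342 0.128 2.182
v 4.012 -0.029 1.563
v 4.781 -0.258 2.026
v 3.179 -0.662 2.634
v 3.948 -0.891 3.097
v 2.346 -1.36 2.564
v 3.217 -1.471 2.256
v 2.674 -2.76 3.996
v 3.222 -1.059 2.657
v 2.892 -0.763 3.023
v 2.354 -0.694 3.213
v 1.813 -0.88 3.155
v 1.476 -1.249 2.871
v 1.471 -1.66 2.47
v 1.801 -1.957 2.105
v 2.339 -2.026 1.914
v 2.88 -1.84 1.972
f 1 12 6
f 1 6 2
f 1 2 8
f 1 8 11
f 1 11 12
f 2 6 10
f 6 12 5
f 12 11 3
f 11 8 7
f 8 2 9
f 4 10 5
f 4 5 3
f 4 3 7
f 4 7 9
f 4 9 10
f 5 10 6
f 3 5 12
f 7 3 11
f 9 7 8
f 10 9 2
f 14 13 16
f 14 16 15
f 16 13 17
f 16 17 15
f 17 13 18
f 17 18 15
f 18 13 19
f 18 19 15
f 19 13 20
f 19 20 15
f 20 13 21
f 20 21 15
f 21 13 22
f 21 22 15
f 22 13 23
f 22 23 15
f 23 13 24
f 23 24 15
f 24 13 14
f 24 14 15



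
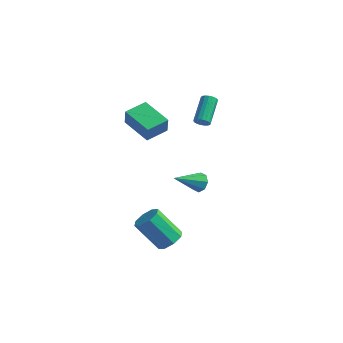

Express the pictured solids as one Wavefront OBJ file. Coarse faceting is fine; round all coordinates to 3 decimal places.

v -0.938 -1.896 3.289
v -0.748 -2.139 4.366
v -0.391 -0.579 3.49
v -0.201 -0.822 4.566
v 0.881 -2.578 2.814
v 1.071 -2.821 3.89
v 1.428 -1.261 3.014
v 1.618 -1.504 4.091
v 2.886 -3.552 -4.324
v 3.545 -3.501 -3.773
v 2.173 -3.797 -2.105
v 1.514 -3.848 -2.656
v 3.271 -2.915 -3.894
v 1.899 -3.211 -2.226
v 2.772 -2.702 -4.267
v 1.4 -2.997 -2.599
v 2.34 -2.987 -4.673
v 0.968 -3.282 -3.005
v 2.227 -3.603 -4.875
v 0.855 -3.899 -3.207
v 2.501 -4.189 -4.754
v 1.129 -4.485 -3.086
v 3 -4.403 -4.381
v 1.628 -4.698 -2.713
v 3.432 -4.118 -3.975
v 2.06 -4.413 -2.307
v 2.394 1.012 2.624
v 2.795 1.231 2.422
v 2.447 2.767 3.393
v 2.046 2.548 3.596
v 2.617 1.286 2.271
v 2.27 2.822 3.242
v 2.388 1.278 2.201
v 2.041 2.814 3.172
v 2.161 1.21 2.229
v 1.813 2.745 3.2
v 1.987 1.096 2.347
v 1.639 2.631 3.318
v 1.906 0.962 2.528
v 1.558 2.498 3.499
v 1.937 0.841 2.732
v 1.589 2.376 3.703
v 2.072 0.758 2.911
v 1.725 2.294 3.882
v 2.282 0.734 3.024
v 1.934 2.27 3.995
v 2.517 0.773 3.046
v 2.169 2.309 4.017
v 2.724 0.867 2.971
v 2.376 2.403 3.942
v 2.855 0.995 2.817
v 2.507 2.531 3.788
v 2.881 1.126 2.619
v 2.533 2.662 3.59
v 3.968 -2.153 0.101
v 4.497 -2.549 -0.008
v 3.112 -3.567 1.079
v 4.541 -2.277 0.424
v 4.25 -1.932 0.667
v 3.793 -1.717 0.578
v 3.438 -1.758 0.209
v 3.394 -2.03 -0.223
v 3.686 -2.375 -0.465
v 4.143 -2.59 -0.376
f 2 4 1
f 5 2 1
f 1 4 3
f 3 5 1
f 2 8 4
f 6 2 5
f 6 8 2
f 4 8 3
f 7 5 3
f 3 8 7
f 7 6 5
f 8 6 7
f 10 9 13
f 10 13 11
f 11 13 14
f 11 14 12
f 13 9 15
f 13 15 14
f 14 15 16
f 14 16 12
f 15 9 17
f 15 17 16
f 16 17 18
f 16 18 12
f 17 9 19
f 17 19 18
f 18 19 20
f 18 20 12
f 19 9 21
f 19 21 20
f 20 21 22
f 20 22 12
f 21 9 23
f 21 23 22
f 22 23 24
f 22 24 12
f 23 9 25
f 23 25 24
f 24 25 26
f 24 26 12
f 25 9 10
f 25 10 26
f 26 10 11
f 26 11 12
f 28 27 31
f 28 31 29
f 29 31 32
f 29 32 30
f 31 27 33
f 31 33 32
f 32 33 34
f 32 34 30
f 33 27 35
f 33 35 34
f 34 35 36
f 34 36 30
f 35 27 37
f 35 37 36
f 36 37 38
f 36 38 30
f 37 27 39
f 37 39 38
f 38 39 40
f 38 40 30
f 39 27 41
f 39 41 40
f 40 41 42
f 40 42 30
f 41 27 43
f 41 43 42
f 42 43 44
f 42 44 30
f 43 27 45
f 43 45 44
f 44 45 46
f 44 46 30
f 45 27 47
f 45 47 46
f 46 47 48
f 46 48 30
f 47 27 49
f 47 49 48
f 48 49 50
f 48 50 30
f 49 27 51
f 49 51 50
f 50 51 52
f 50 52 30
f 51 27 53
f 51 53 52
f 52 53 54
f 52 54 30
f 53 27 28
f 53 28 54
f 54 28 29
f 54 29 30
f 56 55 58
f 56 58 57
f 58 55 59
f 58 59 57
f 59 55 60
f 59 60 57
f 60 55 61
f 60 61 57
f 61 55 62
f 61 62 57
f 62 55 63
f 62 63 57
f 63 55 64
f 63 64 57
f 64 55 56
f 64 56 57



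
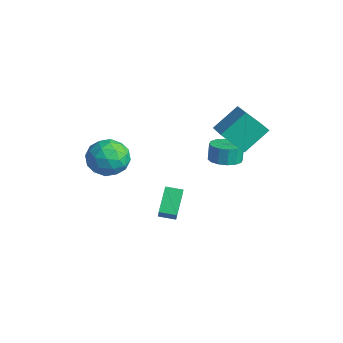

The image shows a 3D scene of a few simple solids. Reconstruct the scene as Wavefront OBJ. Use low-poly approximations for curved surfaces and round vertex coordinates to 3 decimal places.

v -2.403 2.723 -1.142
v -1.655 3.222 -1.093
v -1.849 3.415 -0.09
v -2.597 2.917 -0.138
v -1.991 3.52 -1.216
v -2.185 3.714 -0.212
v -2.438 3.605 -1.318
v -2.632 3.798 -0.315
v -2.875 3.454 -1.374
v -3.069 3.647 -0.37
v -3.186 3.107 -1.367
v -3.38 3.3 -0.363
v -3.287 2.657 -1.3
v -3.481 2.85 -0.296
v -3.151 2.225 -1.19
v -3.345 2.418 -0.187
v -2.815 1.926 -1.068
v -3.009 2.12 -0.064
v -2.368 1.842 -0.965
v -2.562 2.035 0.038
v -1.931 1.993 -0.91
v -2.125 2.186 0.094
v -1.62 2.34 -0.917
v -1.814 2.533 0.087
v -1.519 2.79 -0.984
v -1.713 2.983 0.02
v -4.662 -3.509 0.182
v -3.98 -2.529 0.072
v -3.26 -4.371 1.208
v -2.578 -3.391 1.098
v -3.566 -3.36 1.775
v -4.433 -2.827 1.141
v -2.807 -4.073 0.139
v -3.674 -3.54 -0.495
v -2.833 -2.878 0.045
v -3.302 -2.438 1.057
v -3.938 -4.462 0.223
v -4.407 -4.022 1.235
v -4.444 -2.943 0.037
v -2.796 -3.957 1.243
v -3.377 -3.938 1.641
v -2.976 -3.363 1.576
v -4.71 -3.118 0.665
v -4.309 -2.543 0.601
v -4.066 -3.031 1.602
v -2.931 -4.357 0.679
v -2.53 -3.782 0.615
v -4.264 -3.537 -0.296
v -3.863 -2.962 -0.361
v -3.174 -3.869 -0.322
v -3.369 -2.573 -0.043
v -2.545 -3.079 0.56
v -2.68 -3.48 -0.004
v -3.189 -3.167 -0.377
v -3.645 -2.314 0.551
v -2.821 -2.82 1.154
v -3.402 -2.802 1.552
v -3.911 -2.489 1.179
v -2.971 -2.519 0.535
v -4.419 -4.08 0.126
v -3.595 -4.586 0.729
v -3.329 -4.411 0.101
v -3.838 -4.098 -0.272
v -4.695 -3.821 0.72
v -3.871 -4.327 1.323
v -4.051 -3.733 1.657
v -4.56 -3.42 1.284
v -4.269 -4.381 0.745
v -1.889 -1.545 -3.191
v -2.754 -0.641 -2.162
v -2.788 -1.062 -4.371
v -3.653 -0.159 -3.342
v -1.307 -0.821 -3.338
v -2.172 0.082 -2.309
v -2.206 -0.339 -4.518
v -3.071 0.565 -3.489
v -1.601 1.453 2.31
v -1.572 2.871 3.434
v -0.907 2.421 1.07
v -0.878 3.84 2.194
v -0.302 1.08 2.746
v -0.273 2.499 3.87
v 0.392 2.049 1.506
v 0.421 3.467 2.63
f 2 1 5
f 2 5 3
f 3 5 6
f 3 6 4
f 5 1 7
f 5 7 6
f 6 7 8
f 6 8 4
f 7 1 9
f 7 9 8
f 8 9 10
f 8 10 4
f 9 1 11
f 9 11 10
f 10 11 12
f 10 12 4
f 11 1 13
f 11 13 12
f 12 13 14
f 12 14 4
f 13 1 15
f 13 15 14
f 14 15 16
f 14 16 4
f 15 1 17
f 15 17 16
f 16 17 18
f 16 18 4
f 17 1 19
f 17 19 18
f 18 19 20
f 18 20 4
f 19 1 21
f 19 21 20
f 20 21 22
f 20 22 4
f 21 1 23
f 21 23 22
f 22 23 24
f 22 24 4
f 23 1 25
f 23 25 24
f 24 25 26
f 24 26 4
f 25 1 2
f 25 2 26
f 26 2 3
f 26 3 4
f 27 64 43
f 64 38 67
f 43 67 32
f 64 67 43
f 27 43 39
f 43 32 44
f 39 44 28
f 43 44 39
f 27 39 48
f 39 28 49
f 48 49 34
f 39 49 48
f 27 48 60
f 48 34 63
f 60 63 37
f 48 63 60
f 27 60 64
f 60 37 68
f 64 68 38
f 60 68 64
f 28 44 55
f 44 32 58
f 55 58 36
f 44 58 55
f 32 67 45
f 67 38 66
f 45 66 31
f 67 66 45
f 38 68 65
f 68 37 61
f 65 61 29
f 68 61 65
f 37 63 62
f 63 34 50
f 62 50 33
f 63 50 62
f 34 49 54
f 49 28 51
f 54 51 35
f 49 51 54
f 30 56 42
f 56 36 57
f 42 57 31
f 56 57 42
f 30 42 40
f 42 31 41
f 40 41 29
f 42 41 40
f 30 40 47
f 40 29 46
f 47 46 33
f 40 46 47
f 30 47 52
f 47 33 53
f 52 53 35
f 47 53 52
f 30 52 56
f 52 35 59
f 56 59 36
f 52 59 56
f 31 57 45
f 57 36 58
f 45 58 32
f 57 58 45
f 29 41 65
f 41 31 66
f 65 66 38
f 41 66 65
f 33 46 62
f 46 29 61
f 62 61 37
f 46 61 62
f 35 53 54
f 53 33 50
f 54 50 34
f 53 50 54
f 36 59 55
f 59 35 51
f 55 51 28
f 59 51 55
f 70 72 69
f 73 70 69
f 69 72 71
f 71 73 69
f 70 76 72
f 74 70 73
f 74 76 70
f 72 76 71
f 75 73 71
f 71 76 75
f 75 74 73
f 76 74 75
f 78 80 77
f 81 78 77
f 77 80 79
f 79 81 77
f 78 84 80
f 82 78 81
f 82 84 78
f 80 84 79
f 83 81 79
f 79 84 83
f 83 82 81
f 84 82 83



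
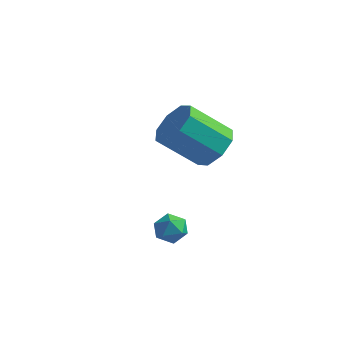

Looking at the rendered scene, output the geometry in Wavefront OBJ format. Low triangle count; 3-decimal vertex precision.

v -2.011 -1.572 -0.395
v -1.608 -1.883 0.028
v -2.392 -2.517 -0.728
v -1.989 -2.828 -0.305
v -2.498 -2.472 -0.076
v -2.263 -1.888 0.13
v -1.737 -2.512 -0.83
v -1.502 -1.928 -0.624
v -1.439 -2.465 -0.241
v -1.909 -2.44 0.225
v -2.091 -1.96 -0.925
v -2.561 -1.935 -0.459
v -2.342 2.077 1.074
v -1.612 1.929 1.726
v -2.928 1.215 3.038
v -3.658 1.363 2.386
v -1.922 2.617 1.79
v -3.238 1.903 3.101
v -2.479 2.989 1.434
v -3.794 2.275 2.745
v -2.955 2.827 0.868
v -4.271 2.113 2.179
v -3.072 2.225 0.422
v -4.388 1.511 1.734
v -2.762 1.537 0.359
v -4.078 0.823 1.67
v -2.206 1.165 0.715
v -3.521 0.451 2.026
v -1.729 1.327 1.281
v -3.045 0.613 2.592
f 1 12 6
f 1 6 2
f 1 2 8
f 1 8 11
f 1 11 12
f 2 6 10
f 6 12 5
f 12 11 3
f 11 8 7
f 8 2 9
f 4 10 5
f 4 5 3
f 4 3 7
f 4 7 9
f 4 9 10
f 5 10 6
f 3 5 12
f 7 3 11
f 9 7 8
f 10 9 2
f 14 13 17
f 14 17 15
f 15 17 18
f 15 18 16
f 17 13 19
f 17 19 18
f 18 19 20
f 18 20 16
f 19 13 21
f 19 21 20
f 20 21 22
f 20 22 16
f 21 13 23
f 21 23 22
f 22 23 24
f 22 24 16
f 23 13 25
f 23 25 24
f 24 25 26
f 24 26 16
f 25 13 27
f 25 27 26
f 26 27 28
f 26 28 16
f 27 13 29
f 27 29 28
f 28 29 30
f 28 30 16
f 29 13 14
f 29 14 30
f 30 14 15
f 30 15 16



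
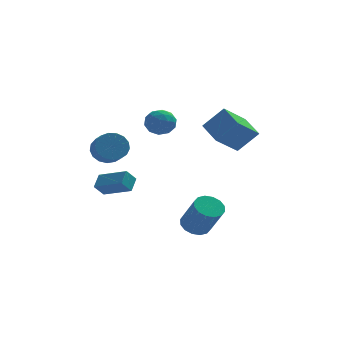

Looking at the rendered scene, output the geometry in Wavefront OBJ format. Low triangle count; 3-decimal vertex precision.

v -3.562 -0.624 -2.229
v -3.27 0.111 -1.683
v -3.06 -0.332 -2.89
v -2.768 0.402 -2.345
v -2.212 -1.602 -1.635
v -1.92 -0.868 -1.09
v -1.71 -1.311 -2.297
v -1.418 -0.576 -1.751
v 0.022 1.675 1.196
v 0.507 0.964 0.999
v -0.647 0.936 2.221
v -0.162 0.225 2.024
v 0.218 0.928 2.399
v 0.632 1.385 1.766
v -0.772 0.515 1.454
v -0.358 0.972 0.821
v 0.016 0.247 1.159
v 0.628 0.502 1.742
v -0.768 1.398 1.478
v -0.156 1.653 2.061
v 0.323 1.384 1.008
v -0.463 0.516 2.212
v -0.239 0.929 2.432
v 0.045 0.511 2.317
v 0.397 1.632 1.458
v 0.681 1.214 1.343
v 0.512 1.193 2.165
v -0.821 0.686 1.877
v -0.537 0.268 1.762
v -0.185 1.389 0.903
v 0.099 0.971 0.788
v -0.652 0.707 1.055
v 0.32 0.545 0.986
v -0.074 0.11 1.588
v -0.432 0.281 1.253
v -0.189 0.55 0.881
v 0.679 0.695 1.329
v 0.286 0.26 1.931
v 0.51 0.674 2.151
v 0.753 0.942 1.779
v 0.391 0.273 1.423
v -0.426 1.64 1.289
v -0.819 1.205 1.891
v -0.893 0.958 1.441
v -0.65 1.226 1.069
v -0.066 1.79 1.632
v -0.46 1.355 2.234
v 0.049 1.35 2.339
v 0.292 1.619 1.967
v -0.531 1.627 1.797
v -2.689 3.433 -1.139
v -2.293 3.065 -1.907
v -2.054 2.159 -1.35
v -2.451 2.527 -0.581
v -1.954 3.279 -1.703
v -1.715 2.374 -1.146
v -1.784 3.529 -1.37
v -1.545 2.624 -0.813
v -1.821 3.757 -0.984
v -1.582 2.851 -0.427
v -2.057 3.911 -0.633
v -1.818 3.005 -0.076
v -2.438 3.955 -0.398
v -2.199 3.049 0.159
v -2.877 3.879 -0.333
v -2.638 2.974 0.224
v -3.273 3.702 -0.452
v -3.034 2.796 0.105
v -3.535 3.462 -0.729
v -3.296 2.557 -0.171
v -3.603 3.216 -1.099
v -3.364 2.31 -0.542
v -3.462 3.02 -1.479
v -3.223 2.114 -0.921
v -3.144 2.918 -1.78
v -2.906 2.012 -1.223
v -2.722 2.934 -1.935
v -2.483 2.028 -1.377
v 2.64 -0.314 0.7
v 3.739 -0.355 1.89
v 2.096 1.087 1.25
v 3.195 1.046 2.44
v 3.865 0.594 -0.4
v 4.964 0.553 0.79
v 3.321 1.995 0.15
v 4.42 1.954 1.34
v 1.497 -1.553 -4.665
v 2.034 -2.003 -5.128
v 2.641 -2.977 -3.478
v 2.103 -2.527 -3.015
v 2.259 -1.652 -5.004
v 2.865 -2.626 -3.354
v 2.28 -1.275 -4.789
v 2.886 -2.249 -3.138
v 2.091 -0.972 -4.54
v 2.697 -1.946 -2.89
v 1.742 -0.825 -4.325
v 2.349 -1.799 -2.675
v 1.328 -0.873 -4.202
v 1.935 -1.847 -2.551
v 0.959 -1.103 -4.202
v 1.566 -2.077 -2.552
v 0.735 -1.454 -4.326
v 1.341 -2.428 -2.676
v 0.714 -1.831 -4.542
v 1.32 -2.805 -2.891
v 0.903 -2.134 -4.79
v 1.509 -3.108 -3.14
v 1.251 -2.281 -5.005
v 1.858 -3.255 -3.355
v 1.665 -2.233 -5.129
v 2.272 -3.207 -3.478
f 2 4 1
f 5 2 1
f 1 4 3
f 3 5 1
f 2 8 4
f 6 2 5
f 6 8 2
f 4 8 3
f 7 5 3
f 3 8 7
f 7 6 5
f 8 6 7
f 9 46 25
f 46 20 49
f 25 49 14
f 46 49 25
f 9 25 21
f 25 14 26
f 21 26 10
f 25 26 21
f 9 21 30
f 21 10 31
f 30 31 16
f 21 31 30
f 9 30 42
f 30 16 45
f 42 45 19
f 30 45 42
f 9 42 46
f 42 19 50
f 46 50 20
f 42 50 46
f 10 26 37
f 26 14 40
f 37 40 18
f 26 40 37
f 14 49 27
f 49 20 48
f 27 48 13
f 49 48 27
f 20 50 47
f 50 19 43
f 47 43 11
f 50 43 47
f 19 45 44
f 45 16 32
f 44 32 15
f 45 32 44
f 16 31 36
f 31 10 33
f 36 33 17
f 31 33 36
f 12 38 24
f 38 18 39
f 24 39 13
f 38 39 24
f 12 24 22
f 24 13 23
f 22 23 11
f 24 23 22
f 12 22 29
f 22 11 28
f 29 28 15
f 22 28 29
f 12 29 34
f 29 15 35
f 34 35 17
f 29 35 34
f 12 34 38
f 34 17 41
f 38 41 18
f 34 41 38
f 13 39 27
f 39 18 40
f 27 40 14
f 39 40 27
f 11 23 47
f 23 13 48
f 47 48 20
f 23 48 47
f 15 28 44
f 28 11 43
f 44 43 19
f 28 43 44
f 17 35 36
f 35 15 32
f 36 32 16
f 35 32 36
f 18 41 37
f 41 17 33
f 37 33 10
f 41 33 37
f 52 51 55
f 52 55 53
f 53 55 56
f 53 56 54
f 55 51 57
f 55 57 56
f 56 57 58
f 56 58 54
f 57 51 59
f 57 59 58
f 58 59 60
f 58 60 54
f 59 51 61
f 59 61 60
f 60 61 62
f 60 62 54
f 61 51 63
f 61 63 62
f 62 63 64
f 62 64 54
f 63 51 65
f 63 65 64
f 64 65 66
f 64 66 54
f 65 51 67
f 65 67 66
f 66 67 68
f 66 68 54
f 67 51 69
f 67 69 68
f 68 69 70
f 68 70 54
f 69 51 71
f 69 71 70
f 70 71 72
f 70 72 54
f 71 51 73
f 71 73 72
f 72 73 74
f 72 74 54
f 73 51 75
f 73 75 74
f 74 75 76
f 74 76 54
f 75 51 77
f 75 77 76
f 76 77 78
f 76 78 54
f 77 51 52
f 77 52 78
f 78 52 53
f 78 53 54
f 80 82 79
f 83 80 79
f 79 82 81
f 81 83 79
f 80 86 82
f 84 80 83
f 84 86 80
f 82 86 81
f 85 83 81
f 81 86 85
f 85 84 83
f 86 84 85
f 88 87 91
f 88 91 89
f 89 91 92
f 89 92 90
f 91 87 93
f 91 93 92
f 92 93 94
f 92 94 90
f 93 87 95
f 93 95 94
f 94 95 96
f 94 96 90
f 95 87 97
f 95 97 96
f 96 97 98
f 96 98 90
f 97 87 99
f 97 99 98
f 98 99 100
f 98 100 90
f 99 87 101
f 99 101 100
f 100 101 102
f 100 102 90
f 101 87 103
f 101 103 102
f 102 103 104
f 102 104 90
f 103 87 105
f 103 105 104
f 104 105 106
f 104 106 90
f 105 87 107
f 105 107 106
f 106 107 108
f 106 108 90
f 107 87 109
f 107 109 108
f 108 109 110
f 108 110 90
f 109 87 111
f 109 111 110
f 110 111 112
f 110 112 90
f 111 87 88
f 111 88 112
f 112 88 89
f 112 89 90

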